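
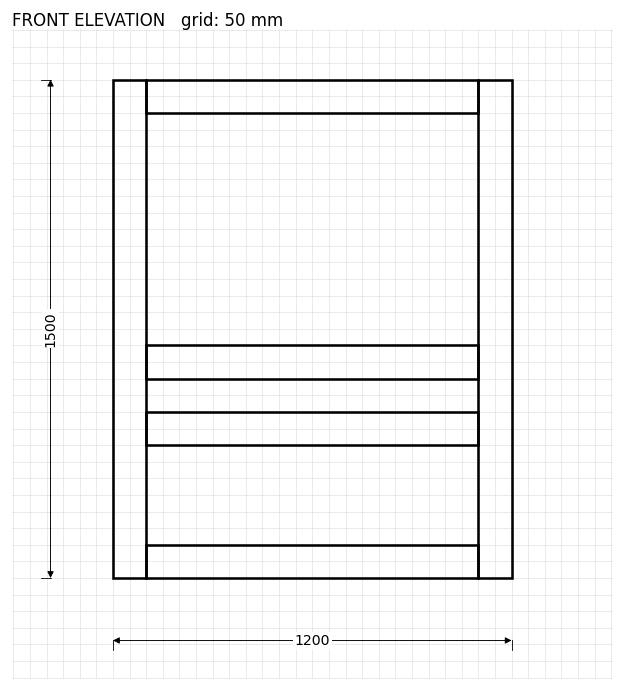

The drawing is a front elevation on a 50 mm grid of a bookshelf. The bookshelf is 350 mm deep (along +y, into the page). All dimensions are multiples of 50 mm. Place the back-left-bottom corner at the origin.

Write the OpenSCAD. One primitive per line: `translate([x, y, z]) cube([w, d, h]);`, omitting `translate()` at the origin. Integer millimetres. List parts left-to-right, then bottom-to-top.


cube([100, 350, 1500]);
translate([100, 0, 0]) cube([1000, 350, 100]);
translate([100, 0, 400]) cube([1000, 350, 100]);
translate([100, 0, 600]) cube([1000, 350, 100]);
translate([100, 0, 1400]) cube([1000, 350, 100]);
translate([1100, 0, 0]) cube([100, 350, 1500]);


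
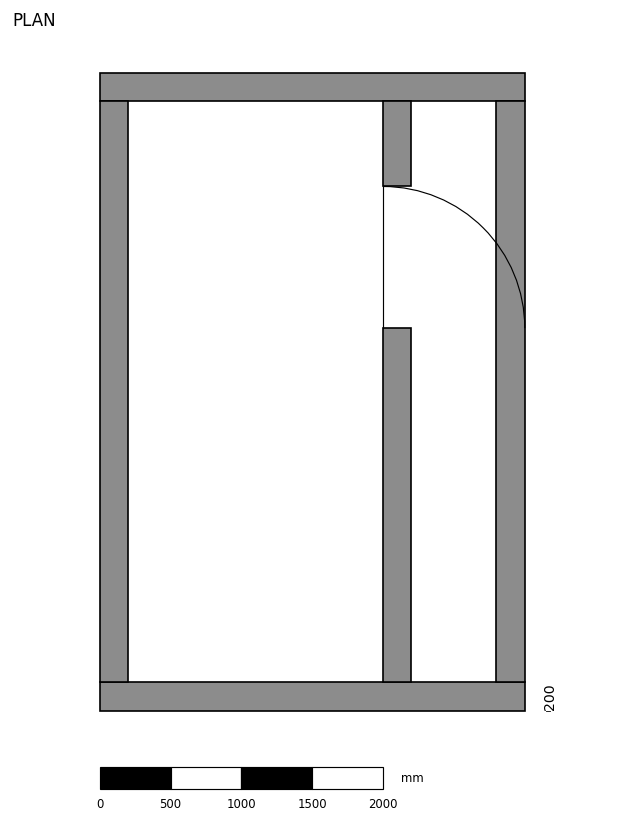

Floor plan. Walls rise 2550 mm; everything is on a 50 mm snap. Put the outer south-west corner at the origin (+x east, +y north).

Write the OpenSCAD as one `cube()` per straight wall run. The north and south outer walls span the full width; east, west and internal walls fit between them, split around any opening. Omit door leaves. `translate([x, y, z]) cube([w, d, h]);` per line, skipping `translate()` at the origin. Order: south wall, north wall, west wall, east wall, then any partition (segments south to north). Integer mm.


cube([3000, 200, 2550]);
translate([0, 4300, 0]) cube([3000, 200, 2550]);
translate([0, 200, 0]) cube([200, 4100, 2550]);
translate([2800, 200, 0]) cube([200, 4100, 2550]);
translate([2000, 200, 0]) cube([200, 2500, 2550]);
translate([2000, 3700, 0]) cube([200, 600, 2550]);


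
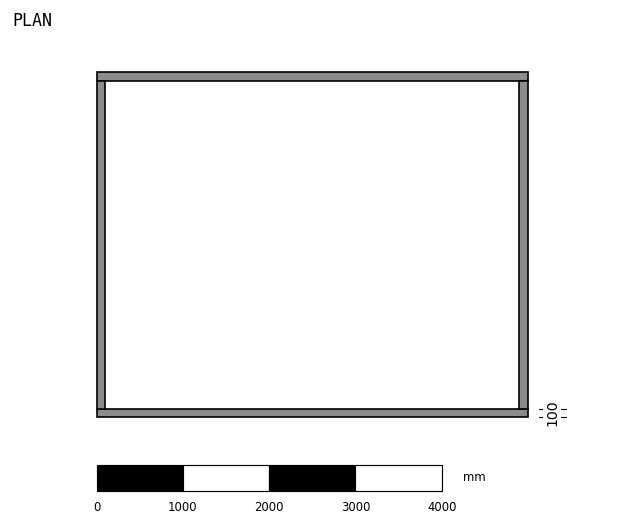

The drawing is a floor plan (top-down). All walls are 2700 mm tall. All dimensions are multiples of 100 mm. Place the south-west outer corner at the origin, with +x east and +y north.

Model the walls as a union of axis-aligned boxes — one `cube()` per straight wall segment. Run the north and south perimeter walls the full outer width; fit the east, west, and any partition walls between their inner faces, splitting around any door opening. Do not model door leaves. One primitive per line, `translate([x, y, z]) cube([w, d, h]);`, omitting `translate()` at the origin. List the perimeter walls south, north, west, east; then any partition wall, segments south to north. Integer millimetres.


cube([5000, 100, 2700]);
translate([0, 3900, 0]) cube([5000, 100, 2700]);
translate([0, 100, 0]) cube([100, 3800, 2700]);
translate([4900, 100, 0]) cube([100, 3800, 2700]);


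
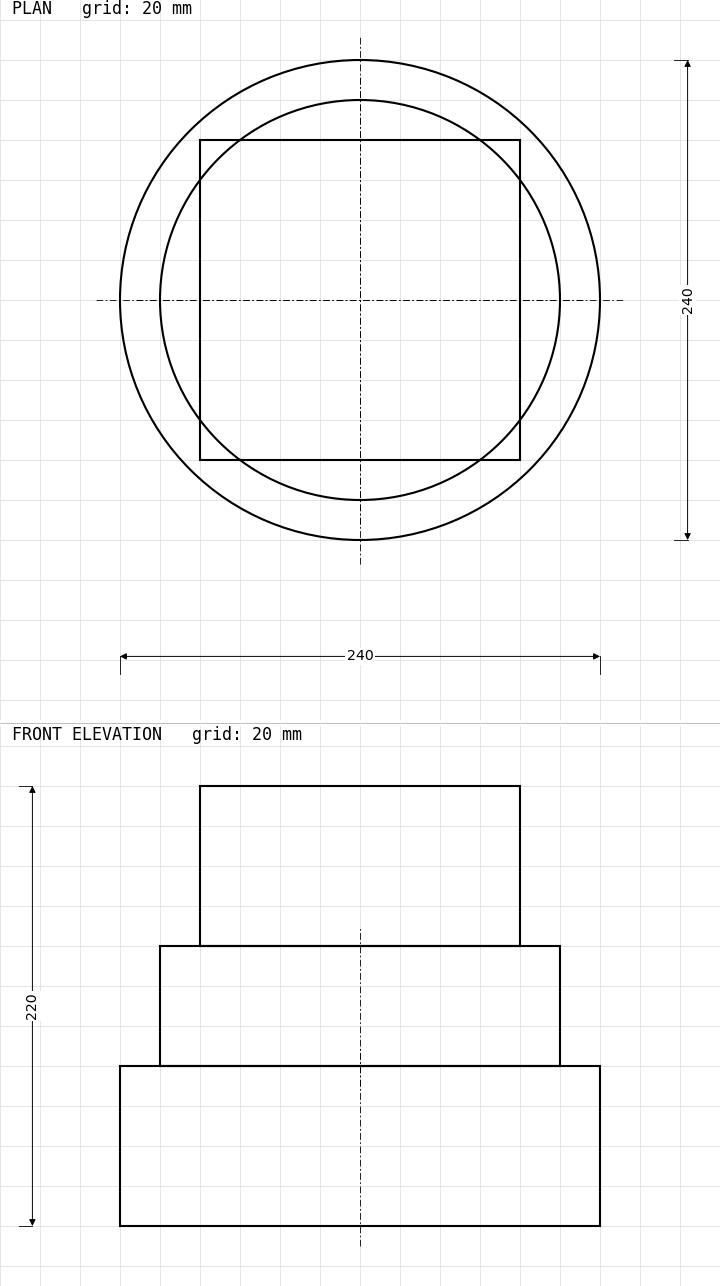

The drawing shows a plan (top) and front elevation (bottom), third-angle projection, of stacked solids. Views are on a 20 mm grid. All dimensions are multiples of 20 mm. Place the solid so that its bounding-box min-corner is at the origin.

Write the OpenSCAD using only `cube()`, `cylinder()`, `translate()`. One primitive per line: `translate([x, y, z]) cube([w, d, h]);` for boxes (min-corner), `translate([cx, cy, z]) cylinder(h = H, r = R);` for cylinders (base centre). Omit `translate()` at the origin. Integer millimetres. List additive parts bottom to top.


translate([120, 120, 0]) cylinder(h = 80, r = 120);
translate([120, 120, 80]) cylinder(h = 60, r = 100);
translate([40, 40, 140]) cube([160, 160, 80]);


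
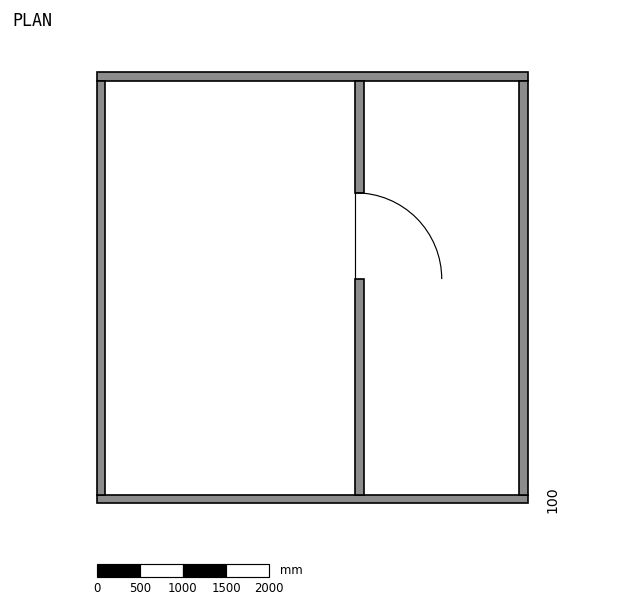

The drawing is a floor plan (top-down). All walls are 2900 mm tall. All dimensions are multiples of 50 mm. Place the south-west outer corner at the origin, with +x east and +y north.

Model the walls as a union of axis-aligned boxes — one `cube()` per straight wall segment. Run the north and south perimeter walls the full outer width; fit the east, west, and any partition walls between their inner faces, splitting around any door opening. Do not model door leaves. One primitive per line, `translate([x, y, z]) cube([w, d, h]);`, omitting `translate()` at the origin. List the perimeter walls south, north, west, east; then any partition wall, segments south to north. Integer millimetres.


cube([5000, 100, 2900]);
translate([0, 4900, 0]) cube([5000, 100, 2900]);
translate([0, 100, 0]) cube([100, 4800, 2900]);
translate([4900, 100, 0]) cube([100, 4800, 2900]);
translate([3000, 100, 0]) cube([100, 2500, 2900]);
translate([3000, 3600, 0]) cube([100, 1300, 2900]);


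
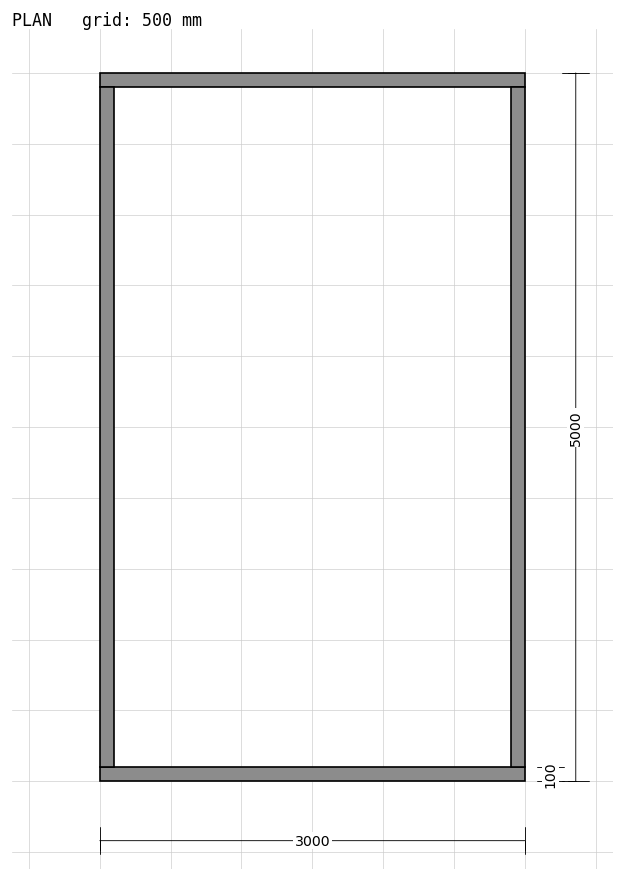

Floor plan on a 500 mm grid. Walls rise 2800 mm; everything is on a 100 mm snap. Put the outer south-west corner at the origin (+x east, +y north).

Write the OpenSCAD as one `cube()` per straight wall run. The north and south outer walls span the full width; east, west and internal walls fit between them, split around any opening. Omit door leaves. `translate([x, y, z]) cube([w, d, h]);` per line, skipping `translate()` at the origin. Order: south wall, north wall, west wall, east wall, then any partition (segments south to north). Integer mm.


cube([3000, 100, 2800]);
translate([0, 4900, 0]) cube([3000, 100, 2800]);
translate([0, 100, 0]) cube([100, 4800, 2800]);
translate([2900, 100, 0]) cube([100, 4800, 2800]);


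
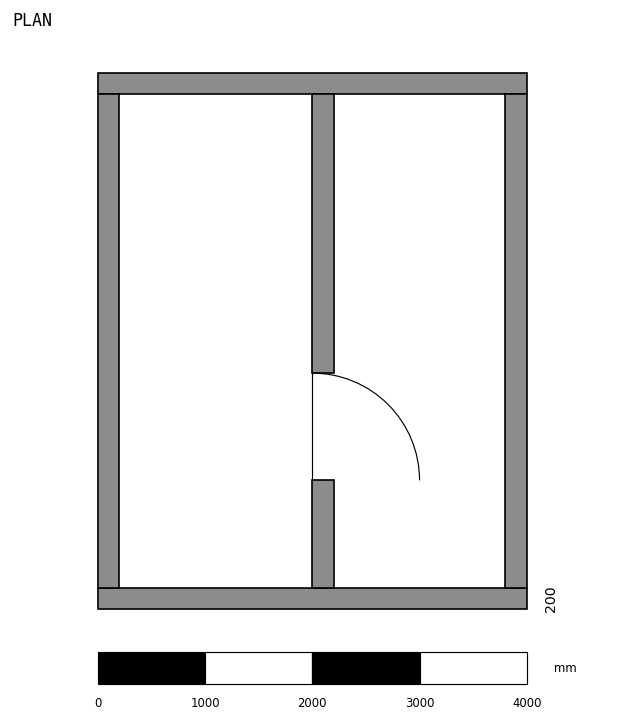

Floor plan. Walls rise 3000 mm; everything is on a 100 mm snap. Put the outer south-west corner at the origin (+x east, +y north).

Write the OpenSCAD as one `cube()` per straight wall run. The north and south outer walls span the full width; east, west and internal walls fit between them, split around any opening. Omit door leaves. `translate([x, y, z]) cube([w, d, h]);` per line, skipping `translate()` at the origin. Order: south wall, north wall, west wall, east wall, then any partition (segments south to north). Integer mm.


cube([4000, 200, 3000]);
translate([0, 4800, 0]) cube([4000, 200, 3000]);
translate([0, 200, 0]) cube([200, 4600, 3000]);
translate([3800, 200, 0]) cube([200, 4600, 3000]);
translate([2000, 200, 0]) cube([200, 1000, 3000]);
translate([2000, 2200, 0]) cube([200, 2600, 3000]);


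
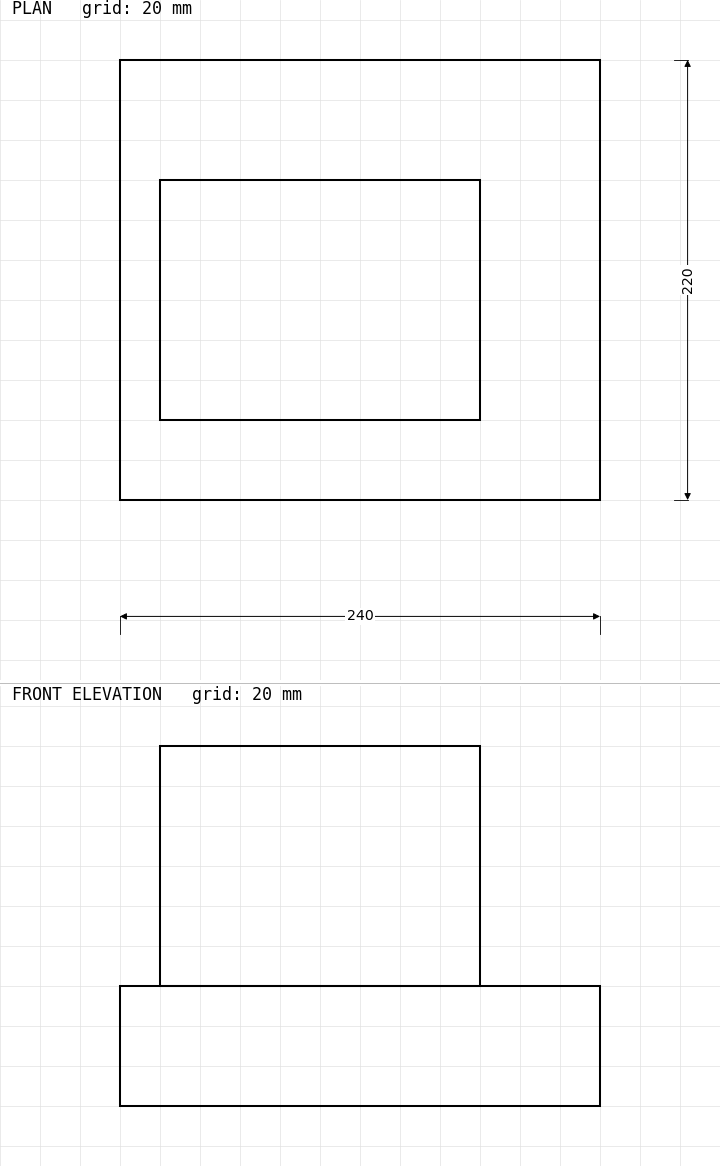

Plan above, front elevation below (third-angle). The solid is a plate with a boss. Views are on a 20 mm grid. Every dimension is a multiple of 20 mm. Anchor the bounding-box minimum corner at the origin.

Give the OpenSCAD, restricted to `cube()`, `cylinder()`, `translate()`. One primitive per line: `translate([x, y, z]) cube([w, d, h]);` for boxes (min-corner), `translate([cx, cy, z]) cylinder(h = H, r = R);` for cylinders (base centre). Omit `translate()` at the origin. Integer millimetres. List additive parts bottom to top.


cube([240, 220, 60]);
translate([20, 40, 60]) cube([160, 120, 120]);


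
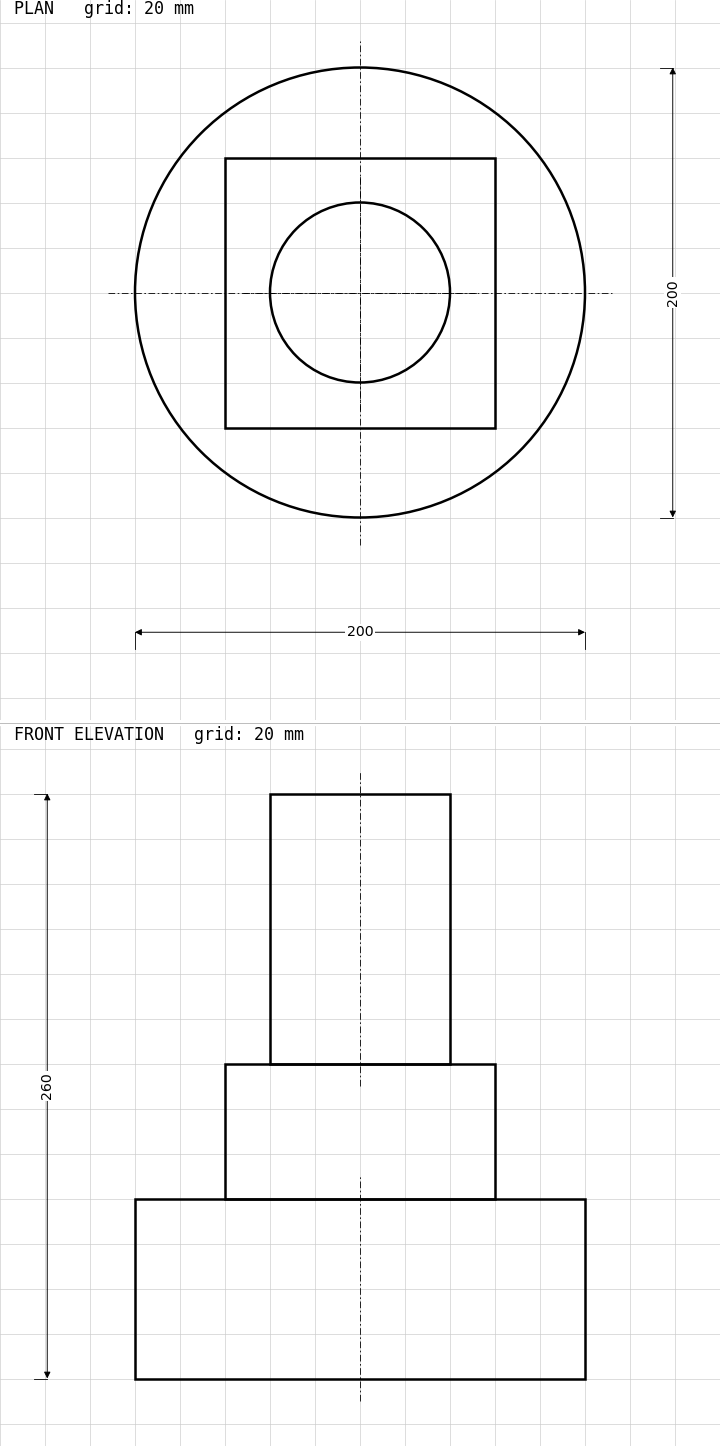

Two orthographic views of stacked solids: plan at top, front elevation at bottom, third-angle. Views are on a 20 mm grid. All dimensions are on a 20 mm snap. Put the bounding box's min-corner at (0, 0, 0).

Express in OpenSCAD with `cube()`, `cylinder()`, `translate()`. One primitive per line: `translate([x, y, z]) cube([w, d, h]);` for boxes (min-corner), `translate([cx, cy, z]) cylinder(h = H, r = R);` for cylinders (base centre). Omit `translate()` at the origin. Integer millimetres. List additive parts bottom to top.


translate([100, 100, 0]) cylinder(h = 80, r = 100);
translate([40, 40, 80]) cube([120, 120, 60]);
translate([100, 100, 140]) cylinder(h = 120, r = 40);


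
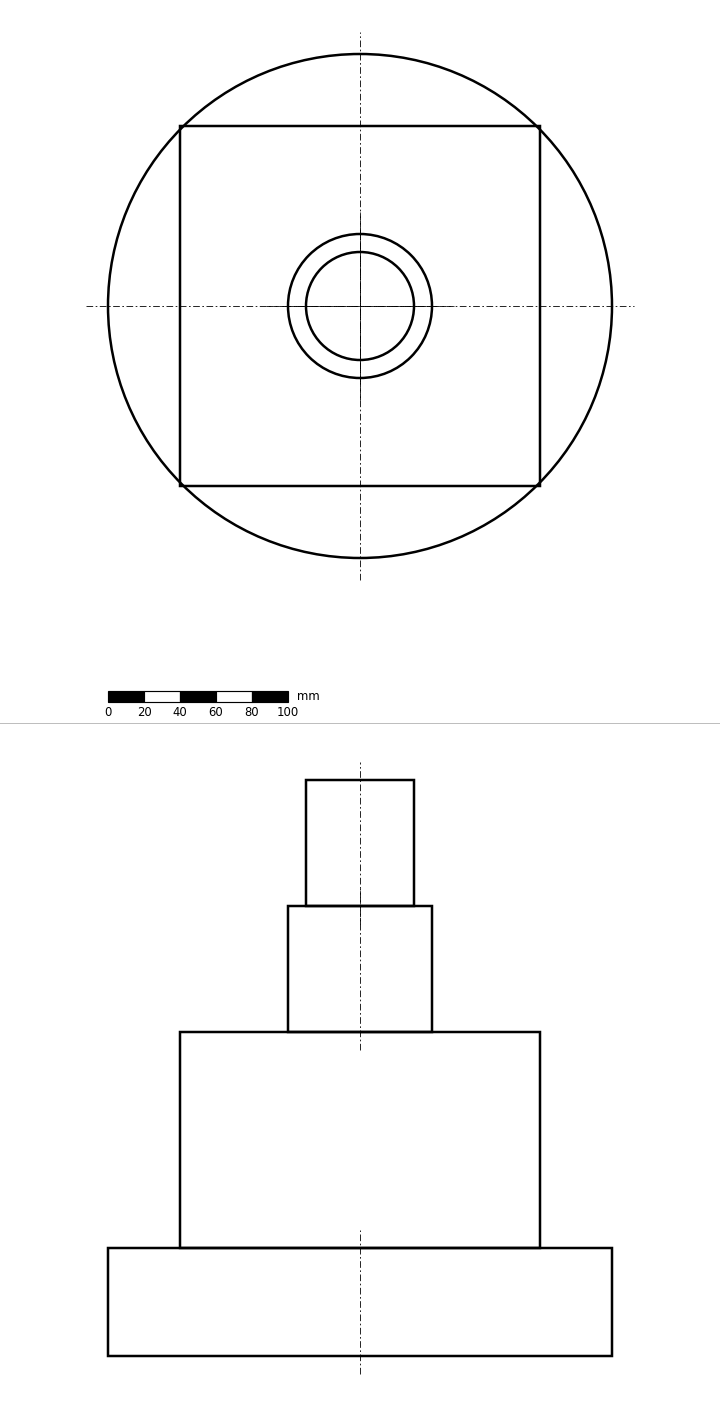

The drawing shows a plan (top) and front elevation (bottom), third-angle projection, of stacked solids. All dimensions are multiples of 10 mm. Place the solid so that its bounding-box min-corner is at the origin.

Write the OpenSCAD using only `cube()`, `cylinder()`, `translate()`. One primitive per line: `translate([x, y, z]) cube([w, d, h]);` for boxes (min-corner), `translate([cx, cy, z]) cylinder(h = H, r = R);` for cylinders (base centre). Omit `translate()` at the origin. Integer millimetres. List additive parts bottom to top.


translate([140, 140, 0]) cylinder(h = 60, r = 140);
translate([40, 40, 60]) cube([200, 200, 120]);
translate([140, 140, 180]) cylinder(h = 70, r = 40);
translate([140, 140, 250]) cylinder(h = 70, r = 30);


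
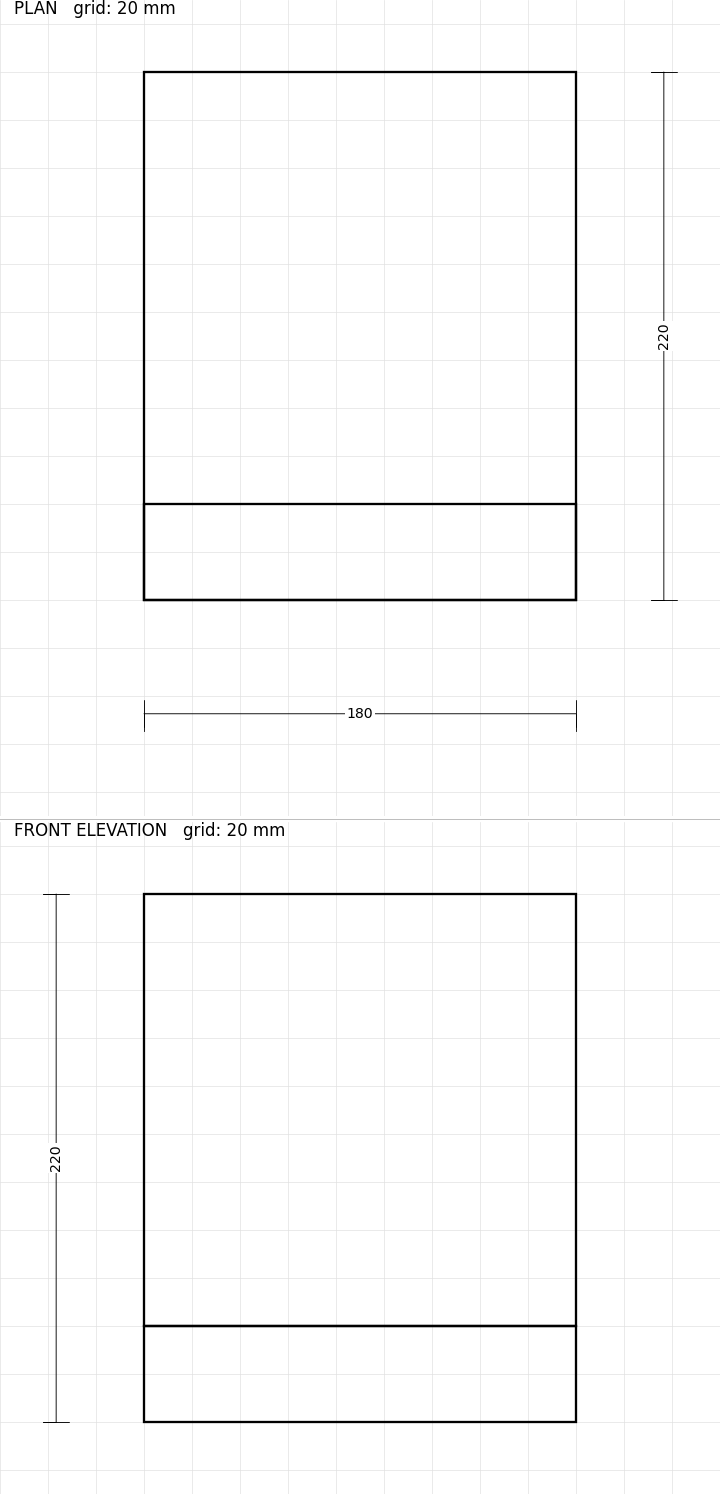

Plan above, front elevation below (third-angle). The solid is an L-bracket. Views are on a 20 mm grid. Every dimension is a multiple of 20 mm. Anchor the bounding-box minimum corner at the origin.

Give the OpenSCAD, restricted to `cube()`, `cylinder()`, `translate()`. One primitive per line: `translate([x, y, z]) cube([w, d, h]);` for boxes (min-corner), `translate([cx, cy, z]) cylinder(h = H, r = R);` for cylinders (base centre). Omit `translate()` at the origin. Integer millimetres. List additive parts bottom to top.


cube([180, 220, 40]);
translate([0, 0, 40]) cube([180, 40, 180]);


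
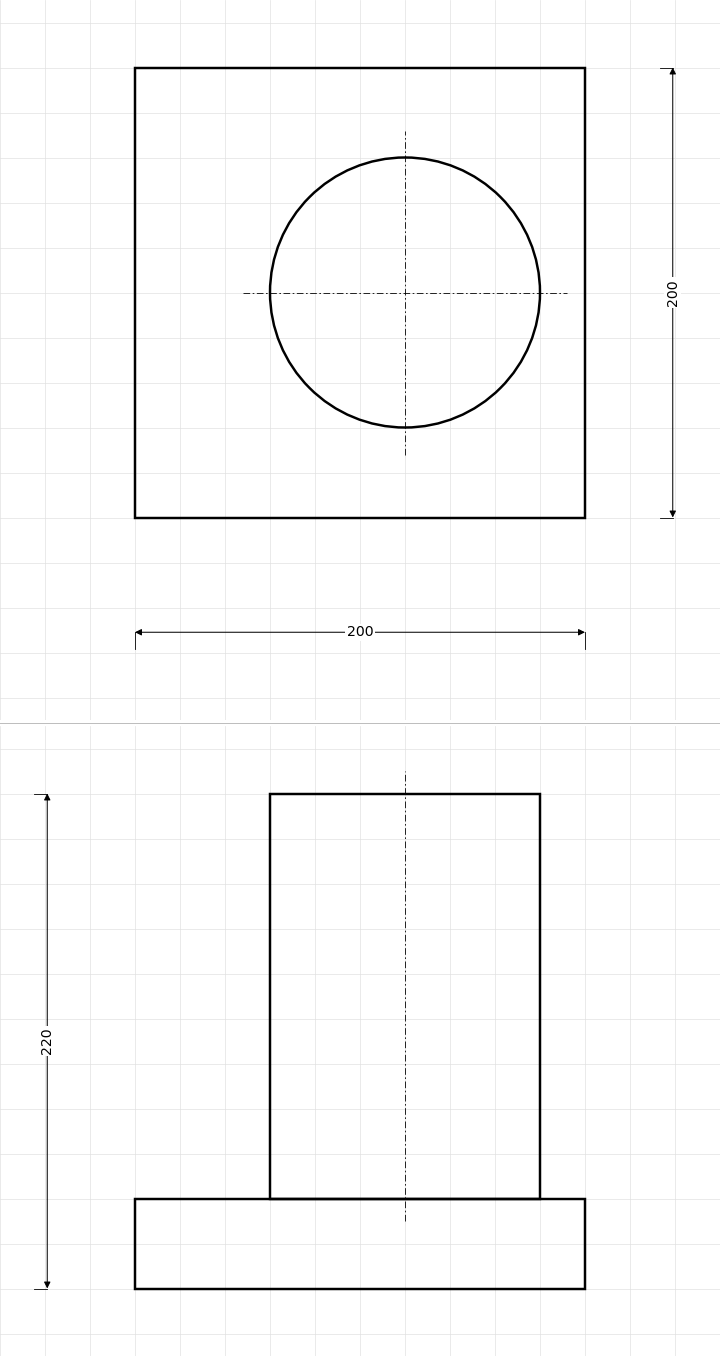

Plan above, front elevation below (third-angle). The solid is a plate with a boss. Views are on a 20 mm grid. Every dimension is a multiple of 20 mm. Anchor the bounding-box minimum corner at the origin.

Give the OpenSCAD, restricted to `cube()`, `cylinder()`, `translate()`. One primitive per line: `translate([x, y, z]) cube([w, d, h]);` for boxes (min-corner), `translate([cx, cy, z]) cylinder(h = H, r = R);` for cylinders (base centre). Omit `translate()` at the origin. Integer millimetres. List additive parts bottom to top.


cube([200, 200, 40]);
translate([120, 100, 40]) cylinder(h = 180, r = 60);


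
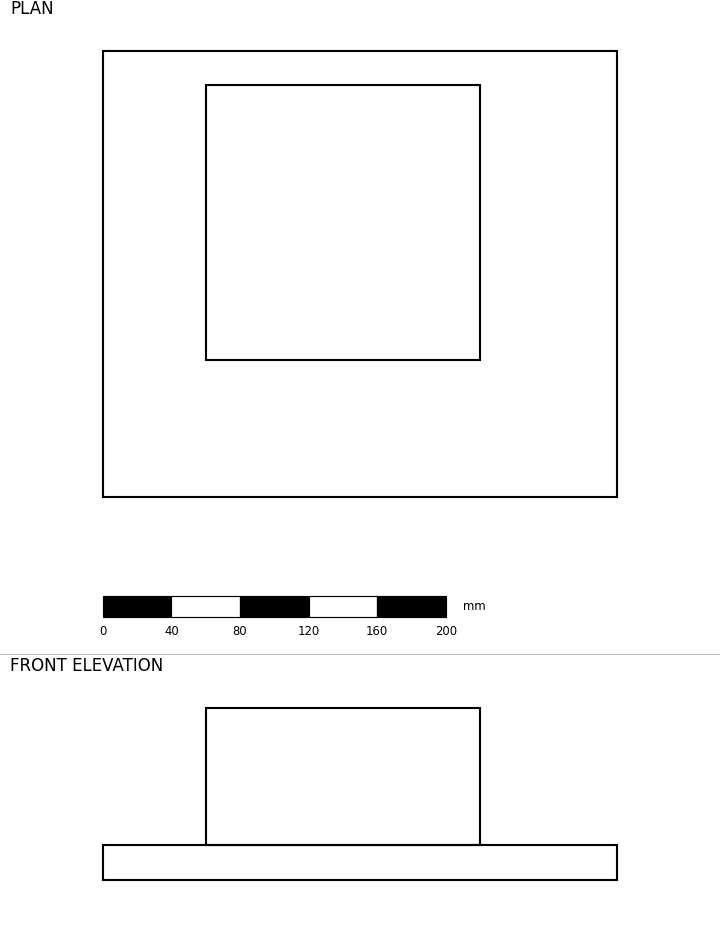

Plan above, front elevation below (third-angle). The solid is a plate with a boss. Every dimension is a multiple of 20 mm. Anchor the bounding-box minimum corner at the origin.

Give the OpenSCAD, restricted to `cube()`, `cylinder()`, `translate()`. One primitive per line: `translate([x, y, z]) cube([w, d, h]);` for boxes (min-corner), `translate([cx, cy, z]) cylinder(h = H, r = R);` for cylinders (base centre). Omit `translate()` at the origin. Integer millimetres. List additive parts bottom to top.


cube([300, 260, 20]);
translate([60, 80, 20]) cube([160, 160, 80]);


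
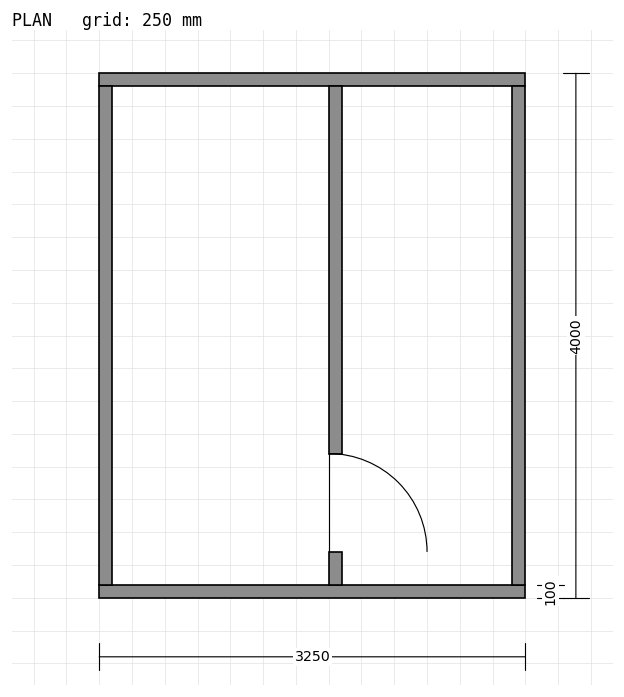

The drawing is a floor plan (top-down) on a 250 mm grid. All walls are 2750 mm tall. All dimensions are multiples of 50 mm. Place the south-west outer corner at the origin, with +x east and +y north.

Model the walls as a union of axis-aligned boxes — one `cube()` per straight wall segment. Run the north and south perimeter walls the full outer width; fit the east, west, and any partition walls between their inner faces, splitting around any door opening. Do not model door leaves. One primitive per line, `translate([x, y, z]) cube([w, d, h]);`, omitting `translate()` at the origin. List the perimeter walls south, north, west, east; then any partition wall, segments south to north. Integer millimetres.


cube([3250, 100, 2750]);
translate([0, 3900, 0]) cube([3250, 100, 2750]);
translate([0, 100, 0]) cube([100, 3800, 2750]);
translate([3150, 100, 0]) cube([100, 3800, 2750]);
translate([1750, 100, 0]) cube([100, 250, 2750]);
translate([1750, 1100, 0]) cube([100, 2800, 2750]);


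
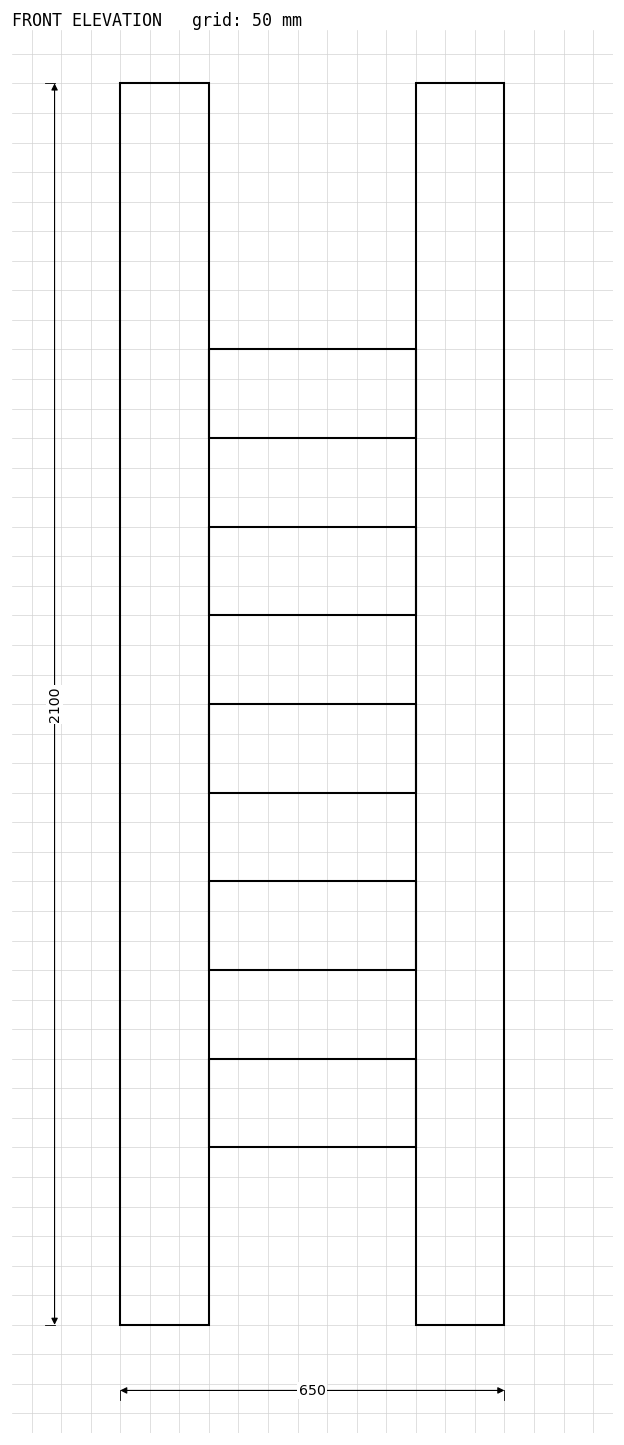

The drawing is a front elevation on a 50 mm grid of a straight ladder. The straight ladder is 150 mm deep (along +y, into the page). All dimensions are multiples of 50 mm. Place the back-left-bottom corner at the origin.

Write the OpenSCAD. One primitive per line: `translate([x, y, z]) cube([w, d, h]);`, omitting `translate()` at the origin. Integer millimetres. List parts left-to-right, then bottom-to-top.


cube([150, 150, 2100]);
translate([150, 0, 300]) cube([350, 150, 150]);
translate([150, 0, 600]) cube([350, 150, 150]);
translate([150, 0, 900]) cube([350, 150, 150]);
translate([150, 0, 1200]) cube([350, 150, 150]);
translate([150, 0, 1500]) cube([350, 150, 150]);
translate([500, 0, 0]) cube([150, 150, 2100]);


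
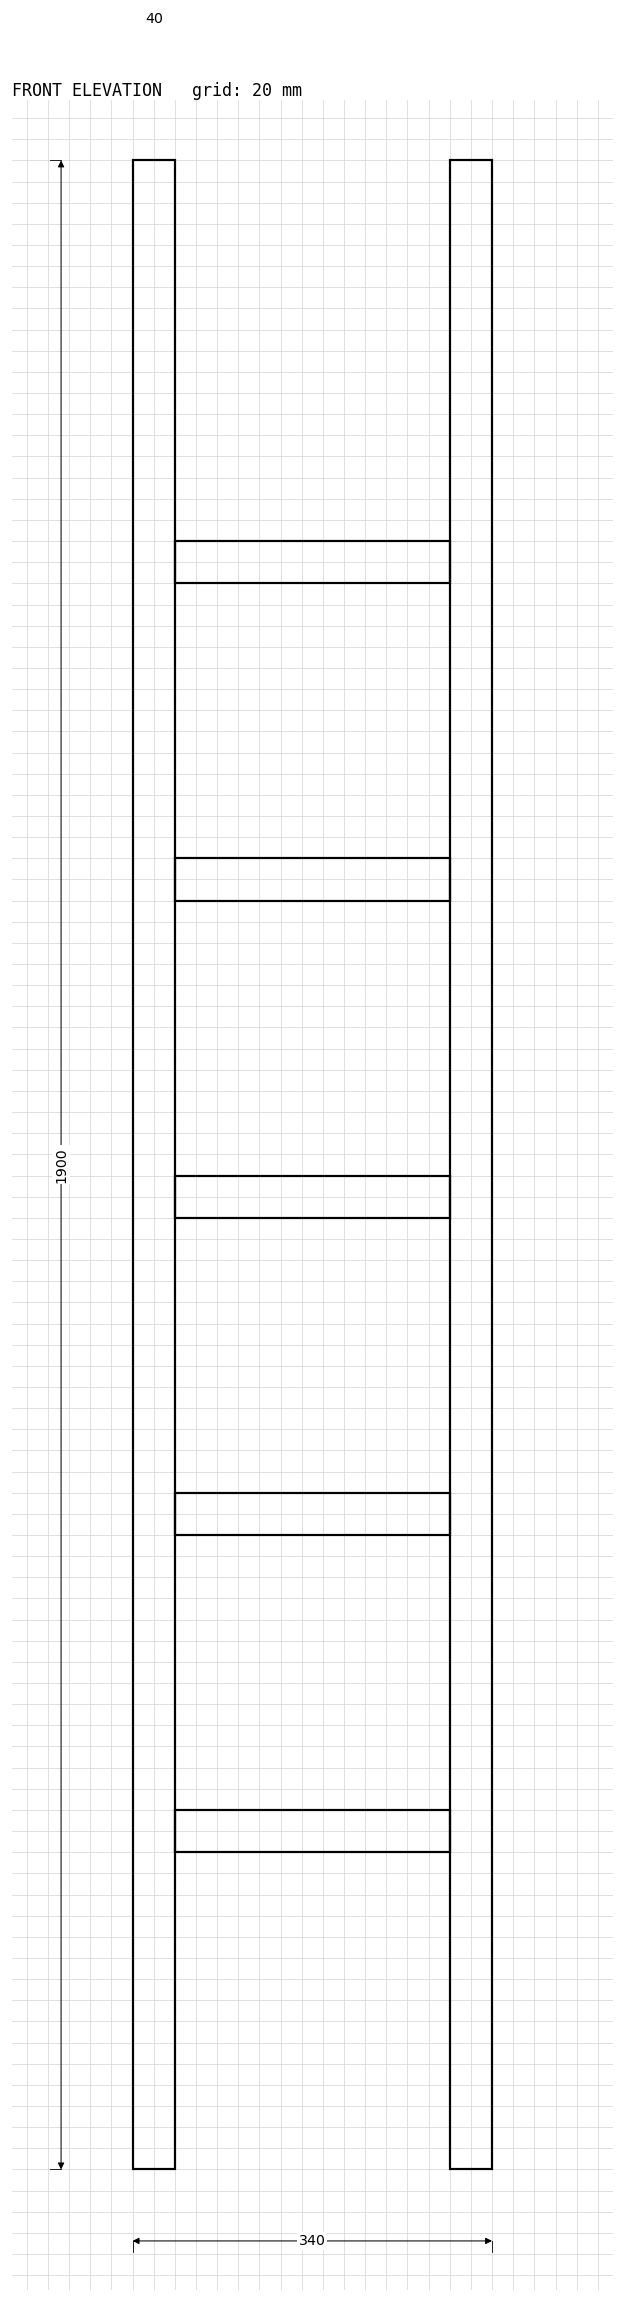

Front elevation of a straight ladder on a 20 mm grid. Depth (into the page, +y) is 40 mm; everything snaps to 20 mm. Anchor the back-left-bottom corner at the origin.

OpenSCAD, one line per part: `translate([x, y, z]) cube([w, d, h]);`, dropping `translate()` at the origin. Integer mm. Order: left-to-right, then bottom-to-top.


cube([40, 40, 1900]);
translate([40, 0, 300]) cube([260, 40, 40]);
translate([40, 0, 600]) cube([260, 40, 40]);
translate([40, 0, 900]) cube([260, 40, 40]);
translate([40, 0, 1200]) cube([260, 40, 40]);
translate([40, 0, 1500]) cube([260, 40, 40]);
translate([300, 0, 0]) cube([40, 40, 1900]);


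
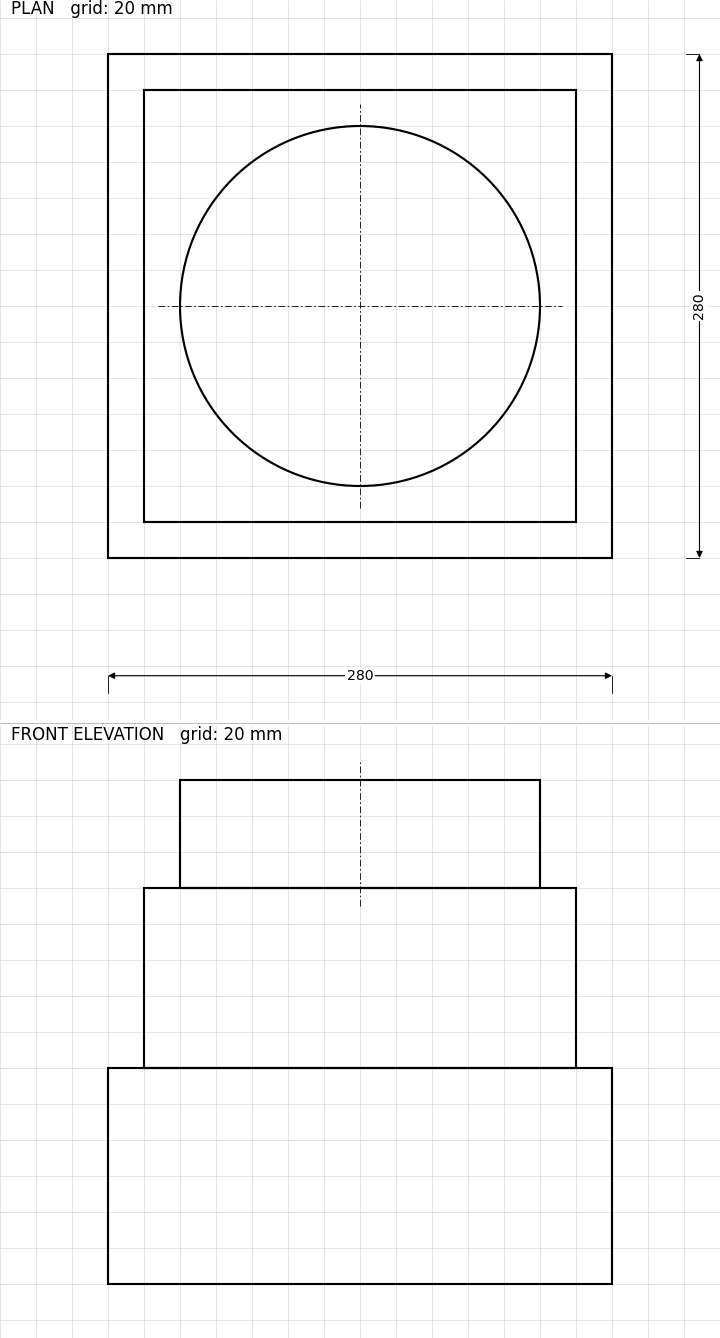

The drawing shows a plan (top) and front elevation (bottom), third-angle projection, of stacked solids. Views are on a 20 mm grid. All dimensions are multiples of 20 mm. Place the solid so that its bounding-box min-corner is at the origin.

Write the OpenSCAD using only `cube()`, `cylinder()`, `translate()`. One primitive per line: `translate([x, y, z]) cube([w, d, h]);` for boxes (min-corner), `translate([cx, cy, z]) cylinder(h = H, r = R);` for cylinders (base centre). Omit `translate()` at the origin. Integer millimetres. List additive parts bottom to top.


cube([280, 280, 120]);
translate([20, 20, 120]) cube([240, 240, 100]);
translate([140, 140, 220]) cylinder(h = 60, r = 100);


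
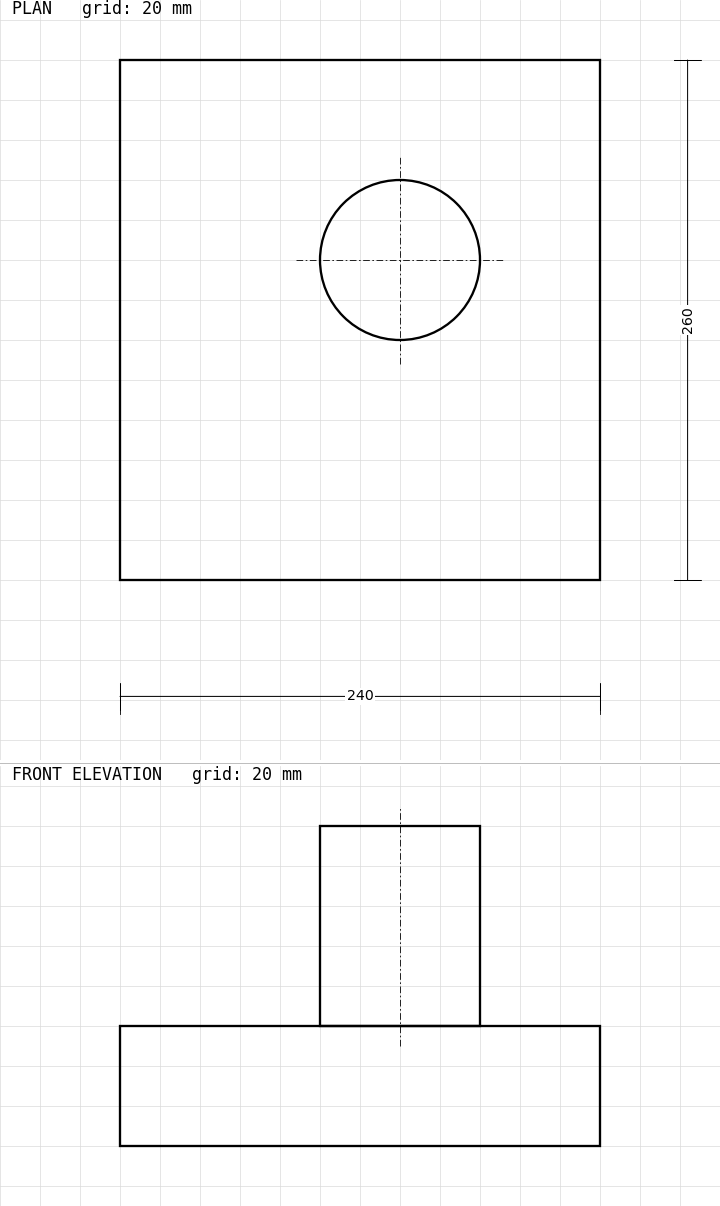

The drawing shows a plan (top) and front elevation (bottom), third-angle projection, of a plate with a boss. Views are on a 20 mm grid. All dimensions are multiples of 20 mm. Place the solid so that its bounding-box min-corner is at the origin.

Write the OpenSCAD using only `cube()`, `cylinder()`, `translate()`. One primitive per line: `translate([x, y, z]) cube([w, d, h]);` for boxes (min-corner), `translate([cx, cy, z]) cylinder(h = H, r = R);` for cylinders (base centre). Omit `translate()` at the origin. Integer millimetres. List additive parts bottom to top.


cube([240, 260, 60]);
translate([140, 160, 60]) cylinder(h = 100, r = 40);


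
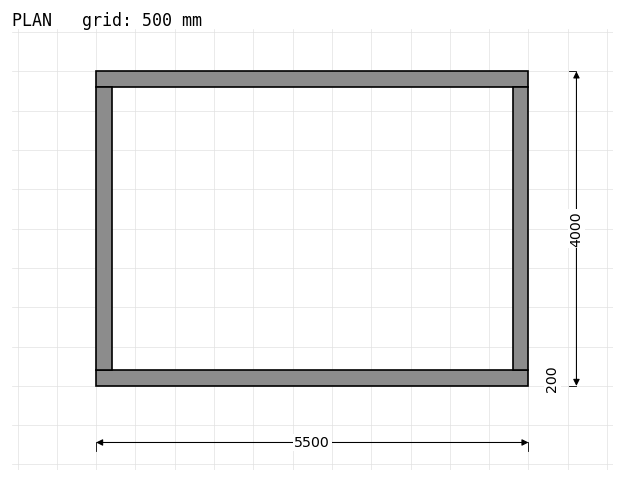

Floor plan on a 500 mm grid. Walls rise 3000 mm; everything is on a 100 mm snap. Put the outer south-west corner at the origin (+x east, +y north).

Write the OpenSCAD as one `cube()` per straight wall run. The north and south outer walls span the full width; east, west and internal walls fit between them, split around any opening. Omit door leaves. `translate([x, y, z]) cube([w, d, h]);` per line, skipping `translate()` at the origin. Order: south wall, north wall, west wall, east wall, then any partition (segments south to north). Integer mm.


cube([5500, 200, 3000]);
translate([0, 3800, 0]) cube([5500, 200, 3000]);
translate([0, 200, 0]) cube([200, 3600, 3000]);
translate([5300, 200, 0]) cube([200, 3600, 3000]);


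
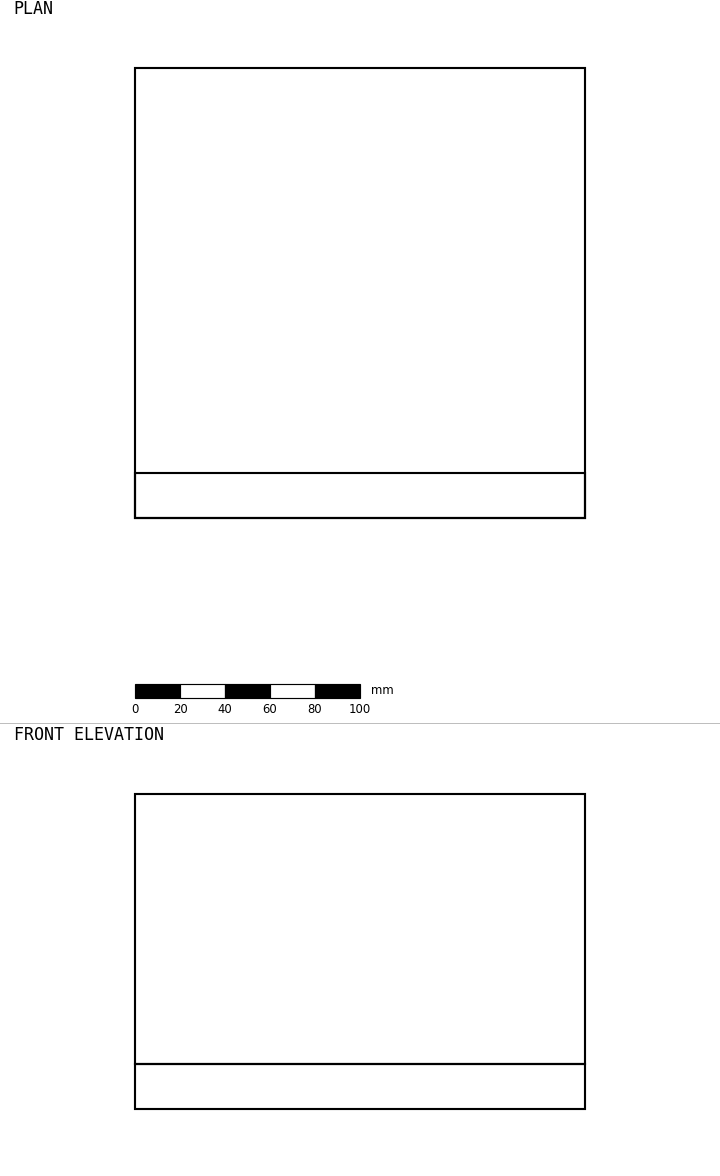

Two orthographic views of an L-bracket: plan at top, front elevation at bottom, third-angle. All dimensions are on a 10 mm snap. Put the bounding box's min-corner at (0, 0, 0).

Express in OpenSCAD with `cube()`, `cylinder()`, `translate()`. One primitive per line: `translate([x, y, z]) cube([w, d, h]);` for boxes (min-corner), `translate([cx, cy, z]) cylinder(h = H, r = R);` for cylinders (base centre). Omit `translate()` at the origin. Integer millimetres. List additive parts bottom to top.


cube([200, 200, 20]);
translate([0, 0, 20]) cube([200, 20, 120]);


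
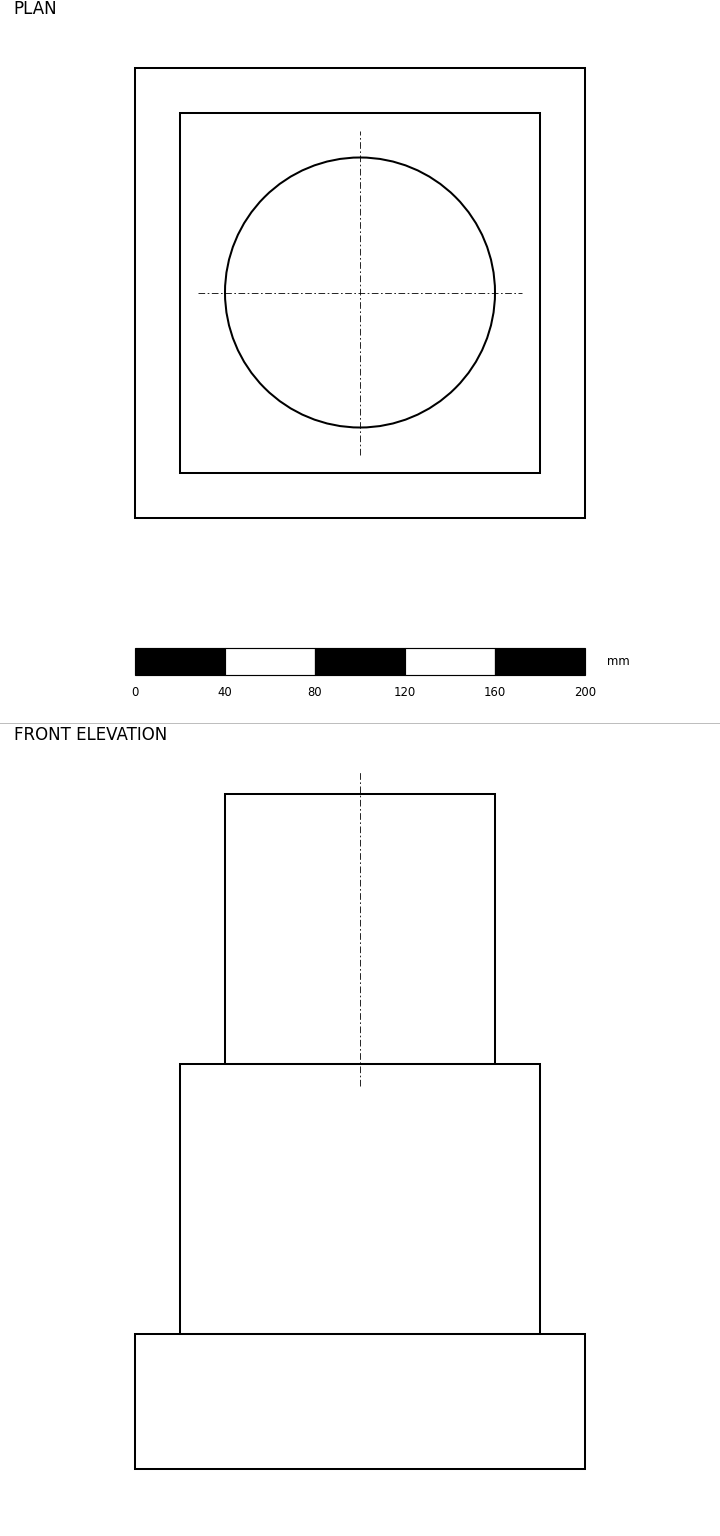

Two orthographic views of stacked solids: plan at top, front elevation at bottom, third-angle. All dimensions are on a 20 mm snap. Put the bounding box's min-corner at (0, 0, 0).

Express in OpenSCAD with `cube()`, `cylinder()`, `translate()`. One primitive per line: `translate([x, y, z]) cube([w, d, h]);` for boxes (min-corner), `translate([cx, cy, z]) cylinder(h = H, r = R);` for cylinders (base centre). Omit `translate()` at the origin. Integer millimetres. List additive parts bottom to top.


cube([200, 200, 60]);
translate([20, 20, 60]) cube([160, 160, 120]);
translate([100, 100, 180]) cylinder(h = 120, r = 60);


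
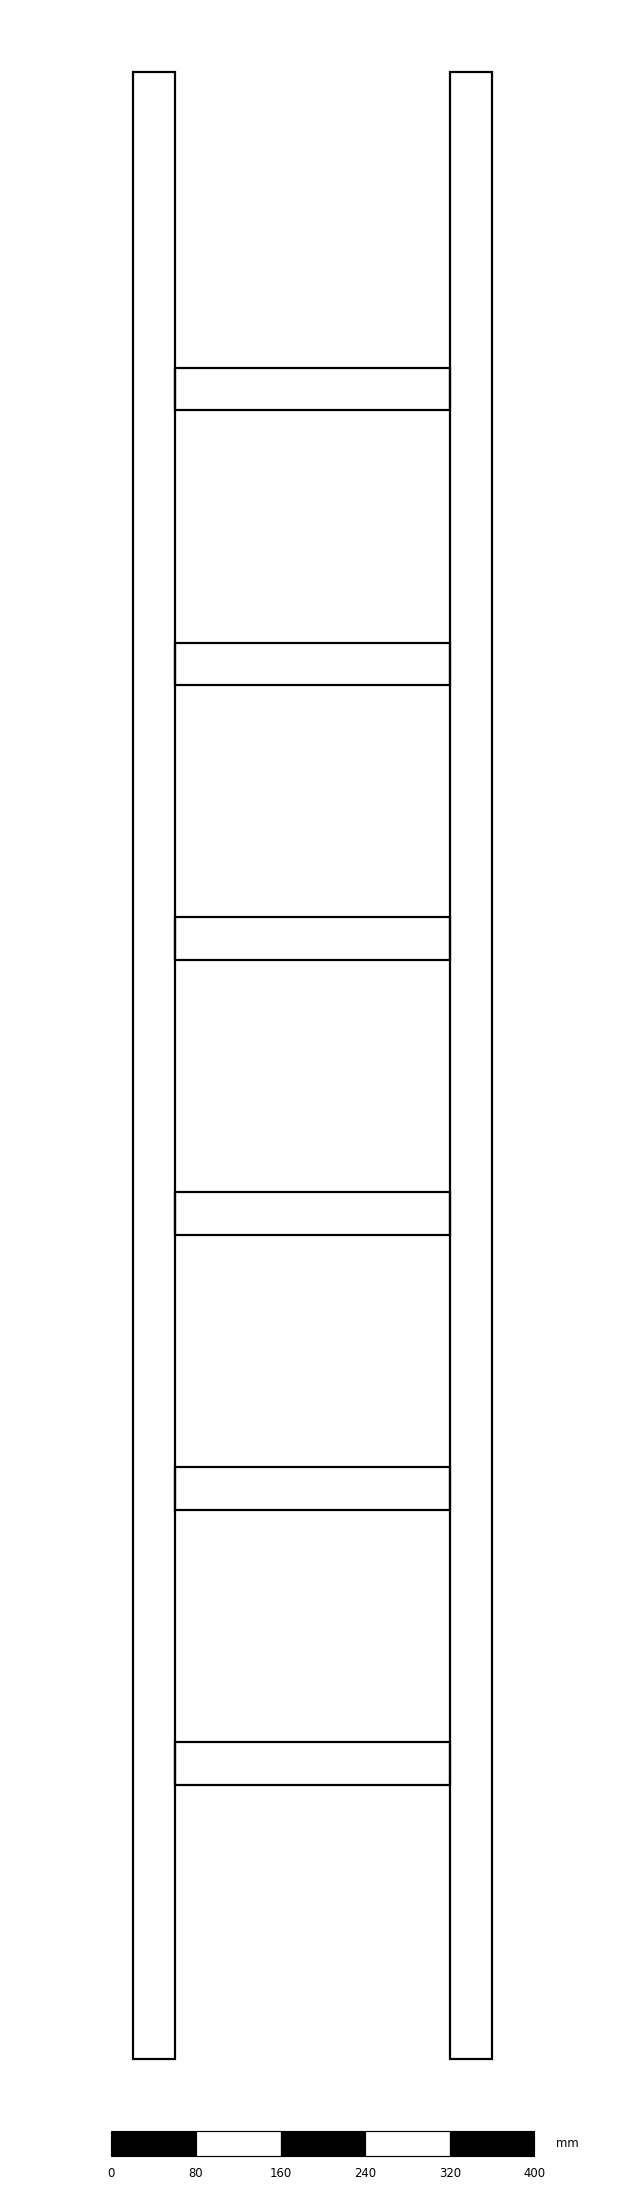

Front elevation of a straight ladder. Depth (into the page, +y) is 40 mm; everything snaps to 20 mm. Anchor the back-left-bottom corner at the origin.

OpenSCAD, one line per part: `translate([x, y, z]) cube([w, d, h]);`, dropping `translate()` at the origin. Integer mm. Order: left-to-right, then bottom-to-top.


cube([40, 40, 1880]);
translate([40, 0, 260]) cube([260, 40, 40]);
translate([40, 0, 520]) cube([260, 40, 40]);
translate([40, 0, 780]) cube([260, 40, 40]);
translate([40, 0, 1040]) cube([260, 40, 40]);
translate([40, 0, 1300]) cube([260, 40, 40]);
translate([40, 0, 1560]) cube([260, 40, 40]);
translate([300, 0, 0]) cube([40, 40, 1880]);


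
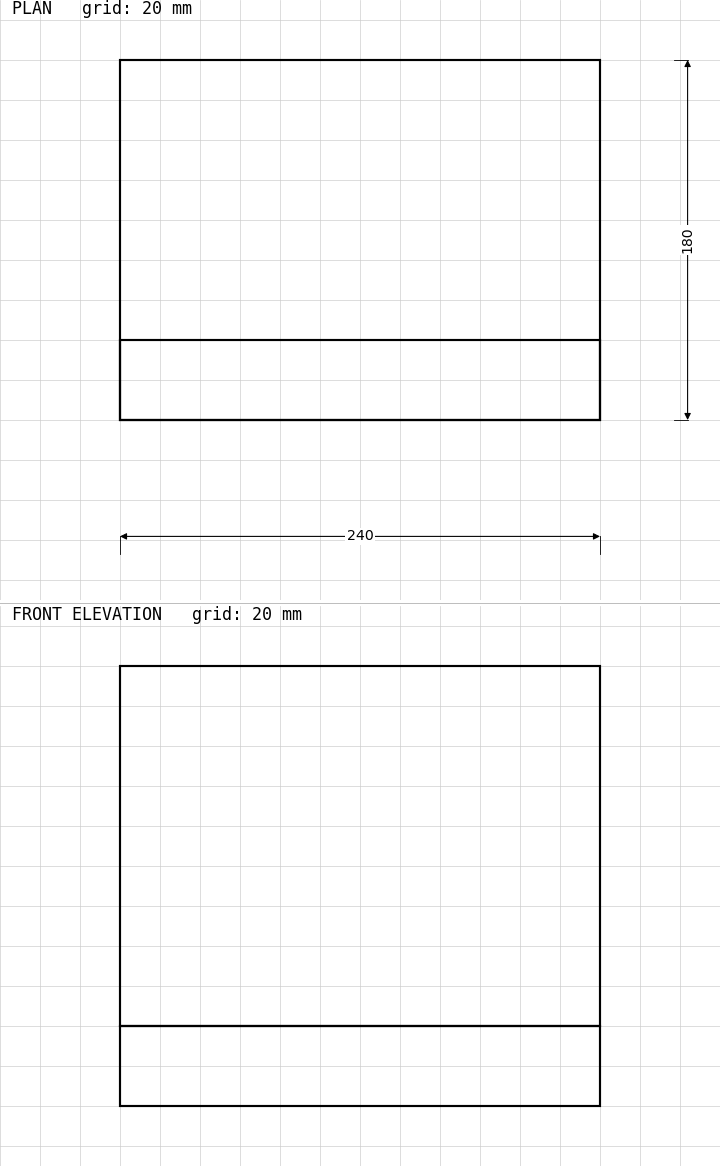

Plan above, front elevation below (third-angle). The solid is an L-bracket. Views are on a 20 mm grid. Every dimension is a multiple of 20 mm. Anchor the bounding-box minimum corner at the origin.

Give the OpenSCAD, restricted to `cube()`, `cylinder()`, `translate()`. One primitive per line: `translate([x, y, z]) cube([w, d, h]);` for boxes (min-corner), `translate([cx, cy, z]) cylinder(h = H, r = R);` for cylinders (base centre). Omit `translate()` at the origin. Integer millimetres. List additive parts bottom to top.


cube([240, 180, 40]);
translate([0, 0, 40]) cube([240, 40, 180]);


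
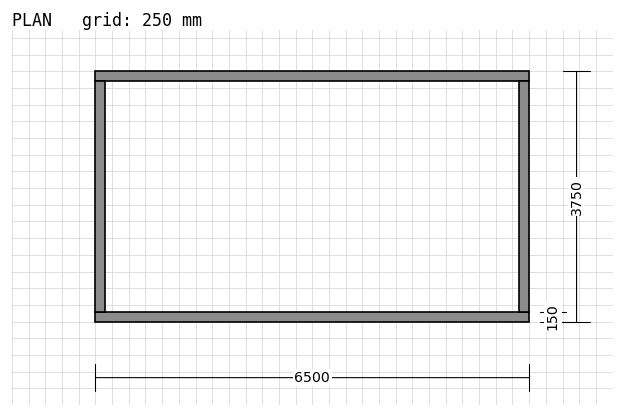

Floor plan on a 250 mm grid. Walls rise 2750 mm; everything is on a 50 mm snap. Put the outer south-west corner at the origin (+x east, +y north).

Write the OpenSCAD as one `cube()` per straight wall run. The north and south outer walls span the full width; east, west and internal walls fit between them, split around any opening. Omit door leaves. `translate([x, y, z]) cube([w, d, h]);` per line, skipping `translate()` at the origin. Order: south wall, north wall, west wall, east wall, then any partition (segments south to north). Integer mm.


cube([6500, 150, 2750]);
translate([0, 3600, 0]) cube([6500, 150, 2750]);
translate([0, 150, 0]) cube([150, 3450, 2750]);
translate([6350, 150, 0]) cube([150, 3450, 2750]);


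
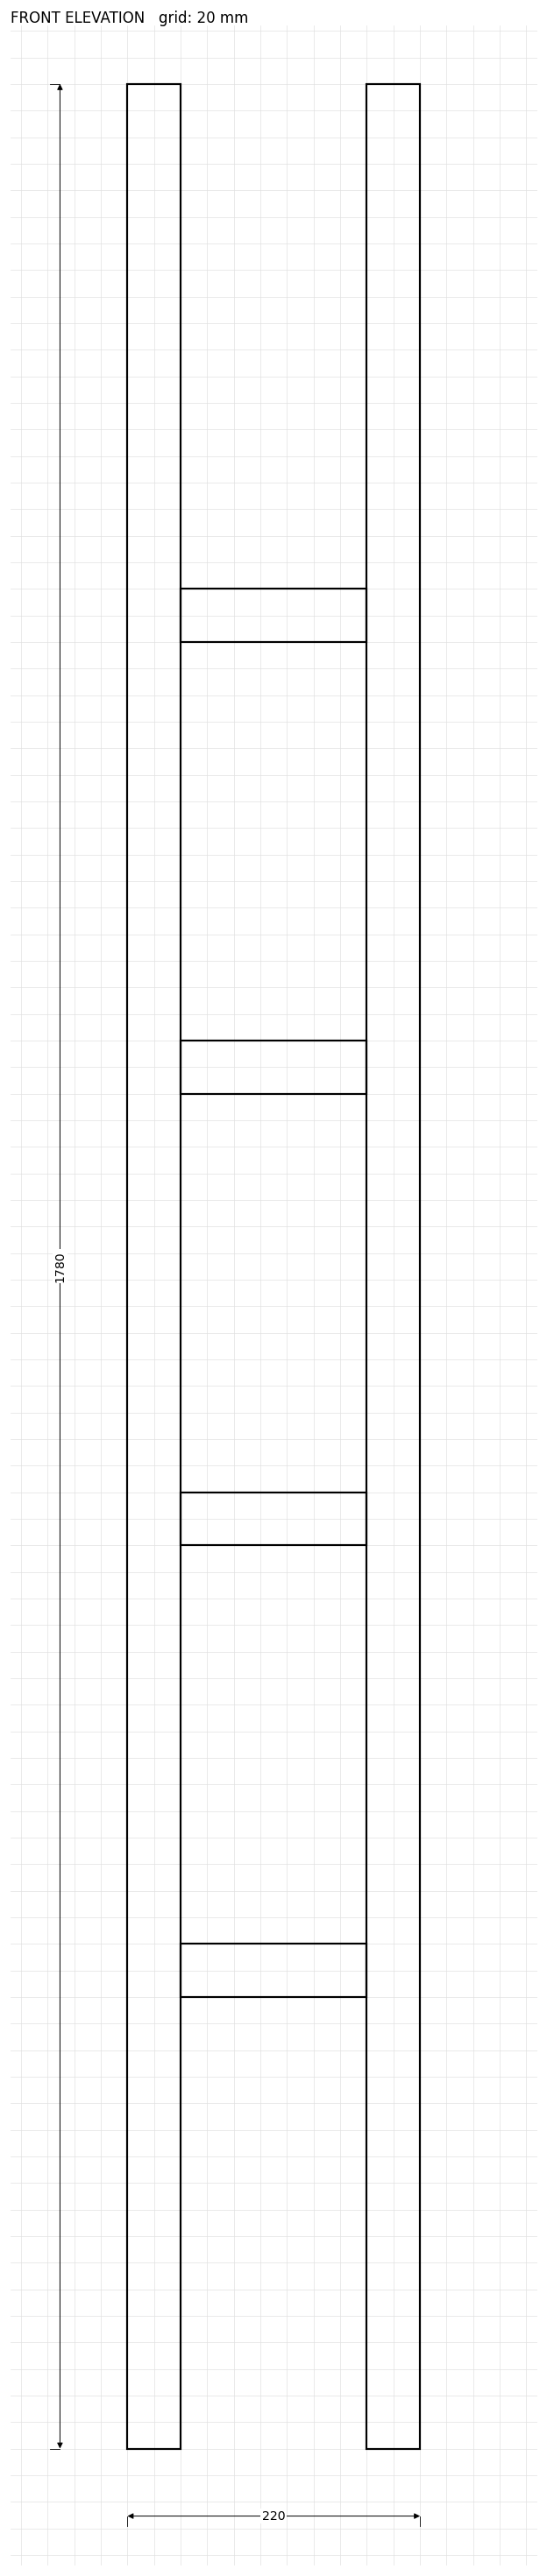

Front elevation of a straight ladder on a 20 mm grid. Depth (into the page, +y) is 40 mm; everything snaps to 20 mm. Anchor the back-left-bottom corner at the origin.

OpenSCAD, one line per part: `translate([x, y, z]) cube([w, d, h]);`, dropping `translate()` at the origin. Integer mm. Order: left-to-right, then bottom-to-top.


cube([40, 40, 1780]);
translate([40, 0, 340]) cube([140, 40, 40]);
translate([40, 0, 680]) cube([140, 40, 40]);
translate([40, 0, 1020]) cube([140, 40, 40]);
translate([40, 0, 1360]) cube([140, 40, 40]);
translate([180, 0, 0]) cube([40, 40, 1780]);


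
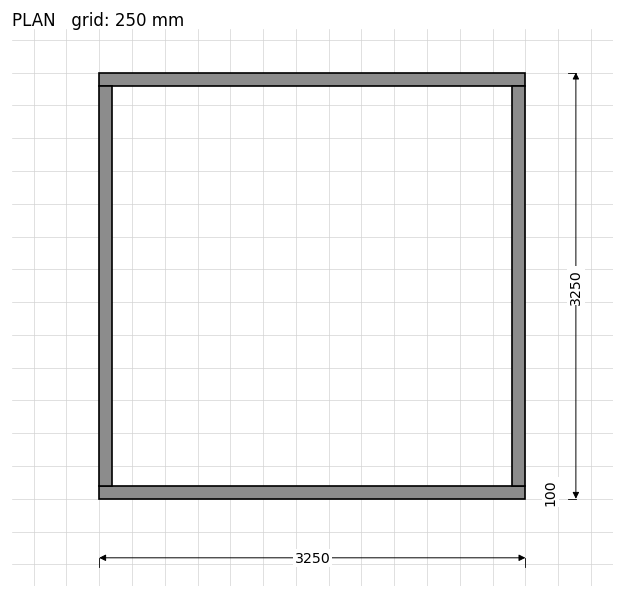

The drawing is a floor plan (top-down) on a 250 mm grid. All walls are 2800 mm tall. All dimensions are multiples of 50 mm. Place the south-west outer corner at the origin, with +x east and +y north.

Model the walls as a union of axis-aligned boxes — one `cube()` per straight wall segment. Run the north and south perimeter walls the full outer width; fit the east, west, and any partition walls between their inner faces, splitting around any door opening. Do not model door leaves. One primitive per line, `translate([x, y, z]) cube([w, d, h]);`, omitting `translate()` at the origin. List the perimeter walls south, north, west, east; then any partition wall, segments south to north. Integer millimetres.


cube([3250, 100, 2800]);
translate([0, 3150, 0]) cube([3250, 100, 2800]);
translate([0, 100, 0]) cube([100, 3050, 2800]);
translate([3150, 100, 0]) cube([100, 3050, 2800]);


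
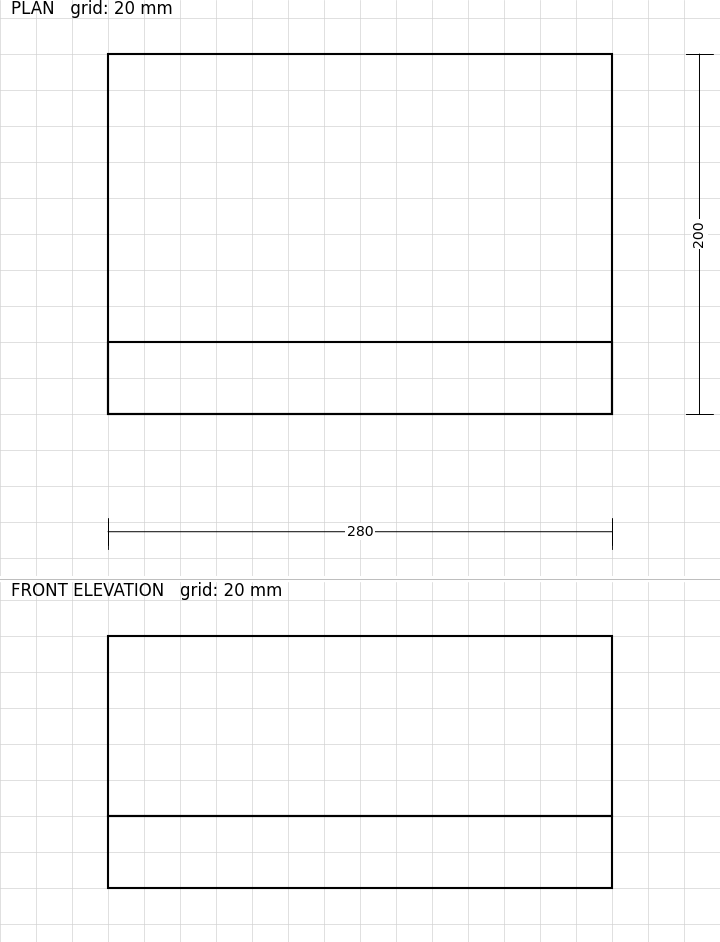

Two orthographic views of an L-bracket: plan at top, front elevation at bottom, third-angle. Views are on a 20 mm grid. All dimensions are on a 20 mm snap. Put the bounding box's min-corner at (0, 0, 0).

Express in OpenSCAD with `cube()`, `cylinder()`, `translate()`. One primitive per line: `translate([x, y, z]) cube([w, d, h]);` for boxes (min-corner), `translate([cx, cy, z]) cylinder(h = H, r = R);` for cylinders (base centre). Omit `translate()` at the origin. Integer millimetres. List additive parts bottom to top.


cube([280, 200, 40]);
translate([0, 0, 40]) cube([280, 40, 100]);


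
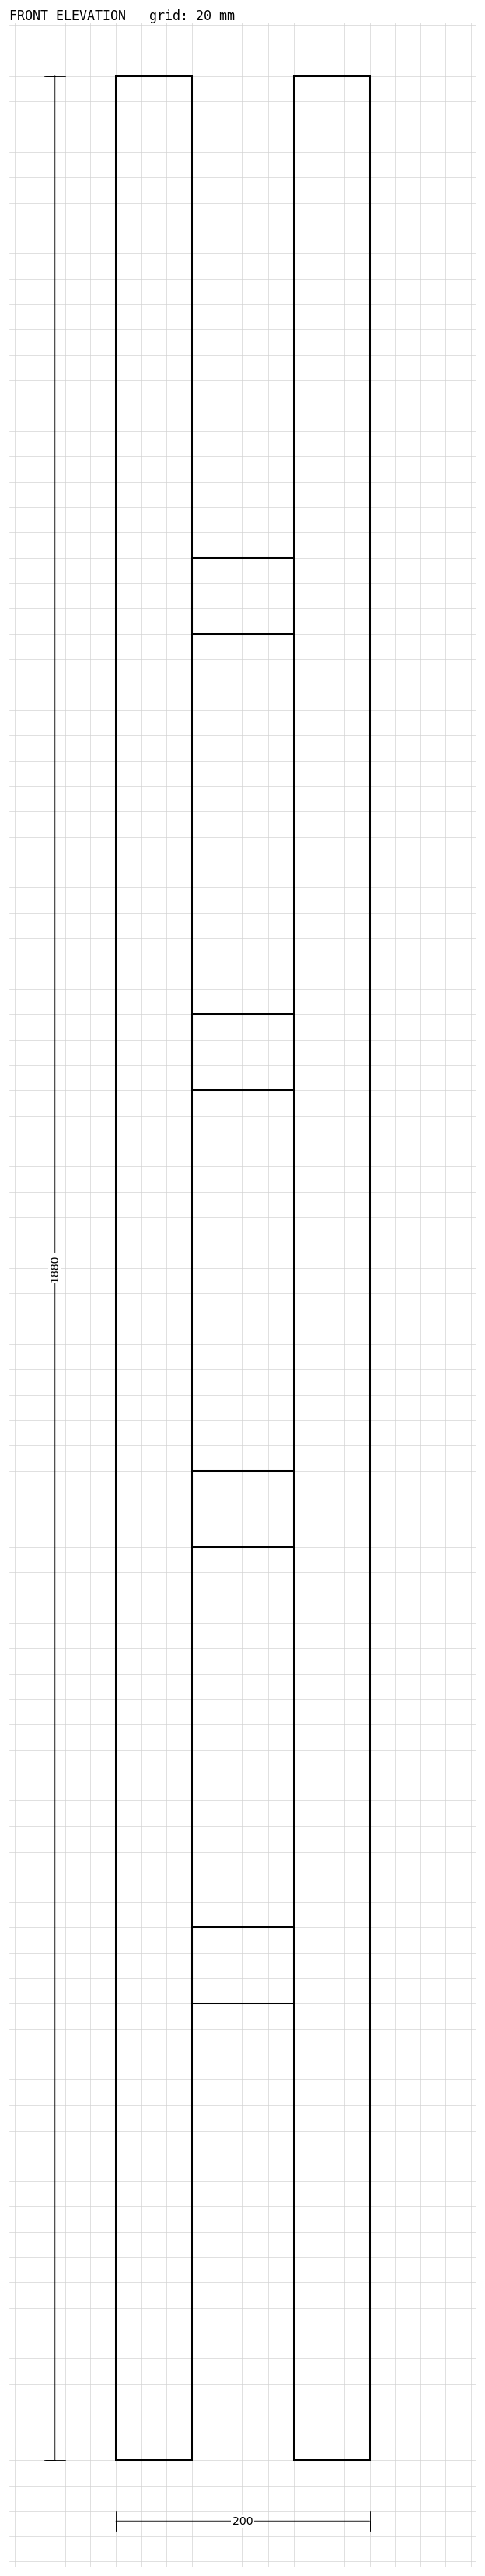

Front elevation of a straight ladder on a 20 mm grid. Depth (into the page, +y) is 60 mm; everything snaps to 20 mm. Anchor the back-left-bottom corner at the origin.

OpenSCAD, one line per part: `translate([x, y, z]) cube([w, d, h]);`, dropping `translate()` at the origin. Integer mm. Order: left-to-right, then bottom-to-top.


cube([60, 60, 1880]);
translate([60, 0, 360]) cube([80, 60, 60]);
translate([60, 0, 720]) cube([80, 60, 60]);
translate([60, 0, 1080]) cube([80, 60, 60]);
translate([60, 0, 1440]) cube([80, 60, 60]);
translate([140, 0, 0]) cube([60, 60, 1880]);


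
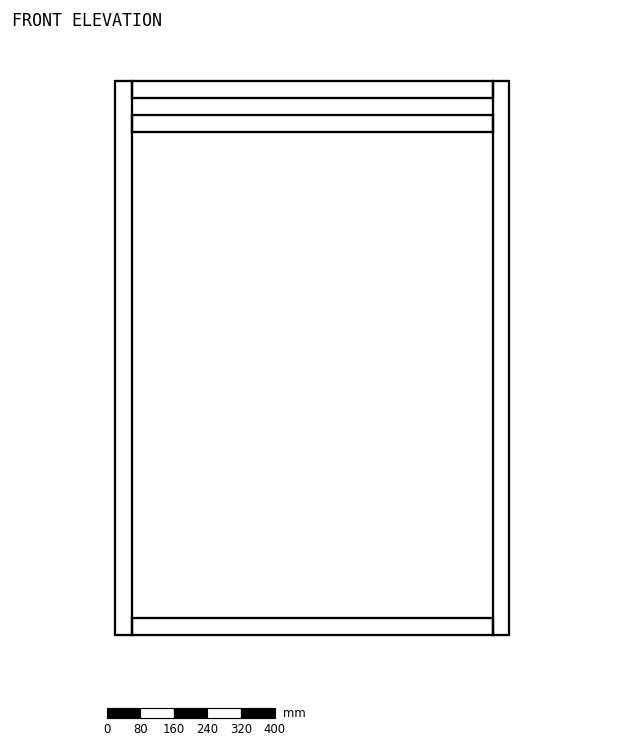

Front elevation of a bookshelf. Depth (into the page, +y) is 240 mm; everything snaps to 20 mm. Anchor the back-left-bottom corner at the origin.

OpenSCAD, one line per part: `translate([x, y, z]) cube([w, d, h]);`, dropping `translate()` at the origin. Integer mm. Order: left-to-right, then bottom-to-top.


cube([40, 240, 1320]);
translate([40, 0, 0]) cube([860, 240, 40]);
translate([40, 0, 1200]) cube([860, 240, 40]);
translate([40, 0, 1280]) cube([860, 240, 40]);
translate([900, 0, 0]) cube([40, 240, 1320]);


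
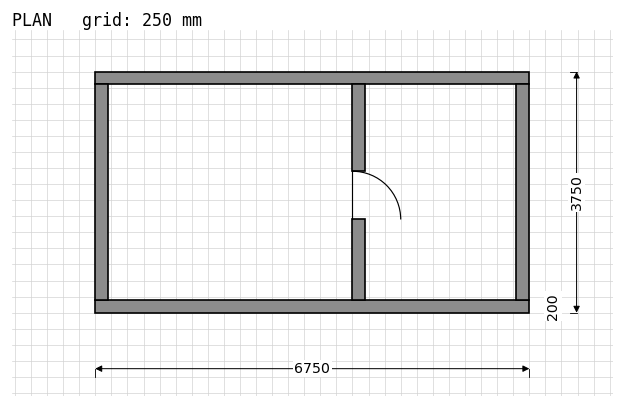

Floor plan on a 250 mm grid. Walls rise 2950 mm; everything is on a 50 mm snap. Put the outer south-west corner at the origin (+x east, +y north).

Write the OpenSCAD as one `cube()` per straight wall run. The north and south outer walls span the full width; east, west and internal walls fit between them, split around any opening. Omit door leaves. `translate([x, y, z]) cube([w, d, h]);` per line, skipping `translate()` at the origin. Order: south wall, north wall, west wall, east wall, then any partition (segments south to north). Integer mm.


cube([6750, 200, 2950]);
translate([0, 3550, 0]) cube([6750, 200, 2950]);
translate([0, 200, 0]) cube([200, 3350, 2950]);
translate([6550, 200, 0]) cube([200, 3350, 2950]);
translate([4000, 200, 0]) cube([200, 1250, 2950]);
translate([4000, 2200, 0]) cube([200, 1350, 2950]);


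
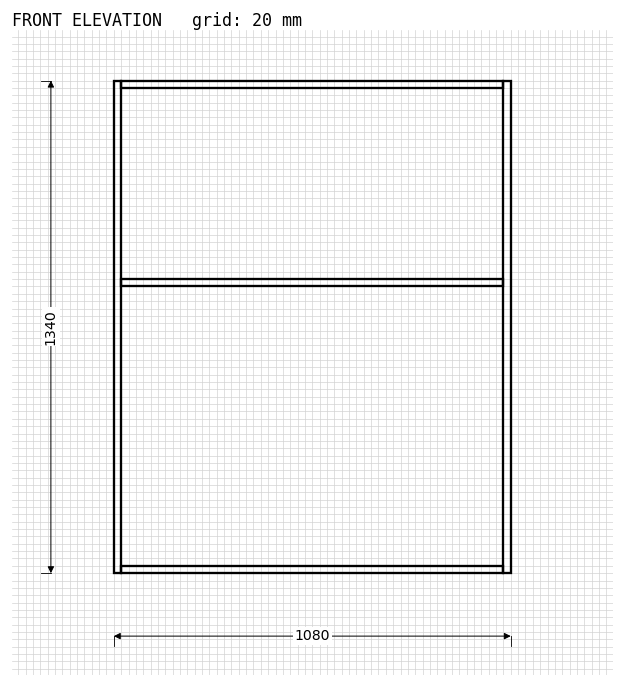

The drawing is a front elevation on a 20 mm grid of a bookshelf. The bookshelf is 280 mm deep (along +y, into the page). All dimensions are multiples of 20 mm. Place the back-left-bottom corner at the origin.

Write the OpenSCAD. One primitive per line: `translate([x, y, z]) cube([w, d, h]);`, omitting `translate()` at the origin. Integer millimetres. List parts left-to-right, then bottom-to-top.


cube([20, 280, 1340]);
translate([20, 0, 0]) cube([1040, 280, 20]);
translate([20, 0, 780]) cube([1040, 280, 20]);
translate([20, 0, 1320]) cube([1040, 280, 20]);
translate([1060, 0, 0]) cube([20, 280, 1340]);
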